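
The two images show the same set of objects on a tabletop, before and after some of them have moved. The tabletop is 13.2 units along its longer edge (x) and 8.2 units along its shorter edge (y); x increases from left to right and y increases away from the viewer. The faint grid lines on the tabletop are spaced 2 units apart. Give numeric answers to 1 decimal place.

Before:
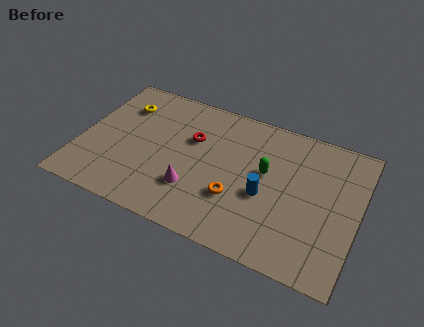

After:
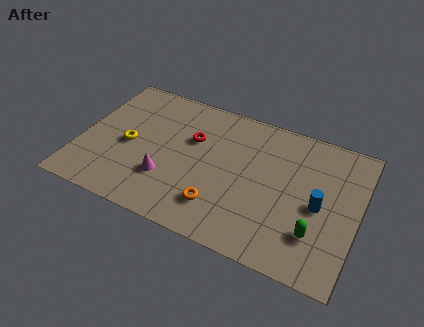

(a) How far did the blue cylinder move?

2.5

From (8.9, 3.4) to (11.4, 3.8), the blue cylinder covered √(2.5² + 0.4²) ≈ 2.5 units.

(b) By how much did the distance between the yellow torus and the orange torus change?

-1.8

Before: roughly 6.8 units apart; after: 5.0. That's 1.8 units closer together.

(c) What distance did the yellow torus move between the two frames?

2.4

The yellow torus was near (1.7, 6.1) before and (2.3, 3.8) after, so it travelled √(0.6² + 2.3²) ≈ 2.4 units.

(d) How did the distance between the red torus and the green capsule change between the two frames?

+3.3

The distance was about 3.6 in the first image and 6.9 in the second, so they moved 3.3 units further apart.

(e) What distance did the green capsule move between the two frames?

3.6

From (8.8, 4.7) to (11.4, 2.2), the green capsule covered √(2.6² + 2.5²) ≈ 3.6 units.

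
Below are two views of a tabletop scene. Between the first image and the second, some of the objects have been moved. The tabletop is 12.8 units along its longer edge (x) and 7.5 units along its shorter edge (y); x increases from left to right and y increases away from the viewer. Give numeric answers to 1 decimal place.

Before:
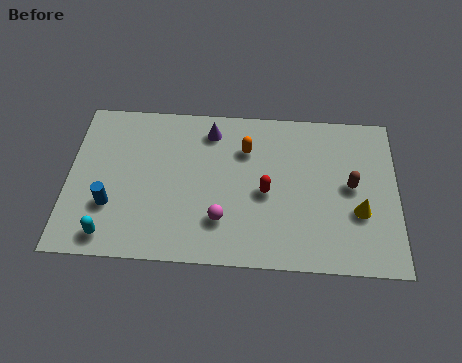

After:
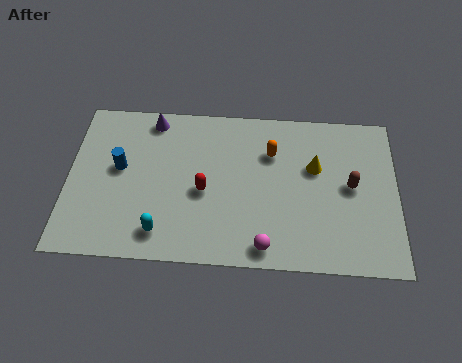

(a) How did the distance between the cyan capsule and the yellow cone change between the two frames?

-2.9

Before: roughly 9.7 units apart; after: 6.8. That's 2.9 units closer together.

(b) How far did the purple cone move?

2.3

The purple cone was near (5.5, 6.2) before and (3.2, 6.6) after, so it travelled √(2.3² + 0.4²) ≈ 2.3 units.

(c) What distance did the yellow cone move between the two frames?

2.6

The yellow cone moved from about (11.3, 2.7) to (9.6, 4.7), a distance of √(1.7² + 2.0²) ≈ 2.6.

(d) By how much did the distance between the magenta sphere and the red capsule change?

+1.2

Before: roughly 2.2 units apart; after: 3.4. That's 1.2 units further apart.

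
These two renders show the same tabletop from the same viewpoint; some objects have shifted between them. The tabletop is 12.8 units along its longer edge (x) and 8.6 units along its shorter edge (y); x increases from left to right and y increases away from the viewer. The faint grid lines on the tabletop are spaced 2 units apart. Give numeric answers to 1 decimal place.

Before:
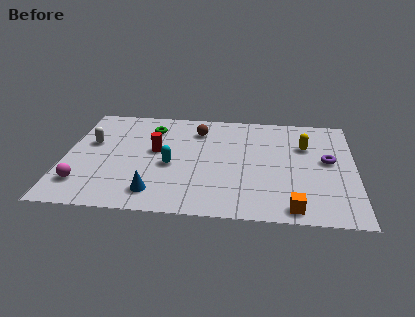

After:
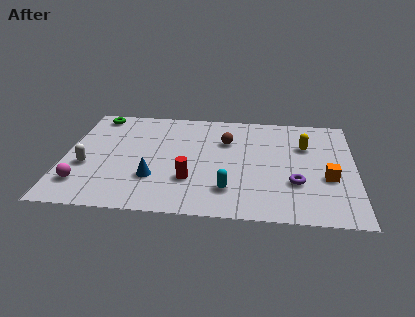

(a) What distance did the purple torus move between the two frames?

2.4

From (11.6, 4.7) to (10.2, 2.8), the purple torus covered √(1.4² + 1.9²) ≈ 2.4 units.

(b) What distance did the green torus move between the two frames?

2.7

The green torus was near (3.7, 6.7) before and (1.2, 7.6) after, so it travelled √(2.5² + 0.9²) ≈ 2.7 units.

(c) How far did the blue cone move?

1.1

The blue cone was near (4.1, 1.5) before and (4.0, 2.6) after, so it travelled √(0.1² + 1.1²) ≈ 1.1 units.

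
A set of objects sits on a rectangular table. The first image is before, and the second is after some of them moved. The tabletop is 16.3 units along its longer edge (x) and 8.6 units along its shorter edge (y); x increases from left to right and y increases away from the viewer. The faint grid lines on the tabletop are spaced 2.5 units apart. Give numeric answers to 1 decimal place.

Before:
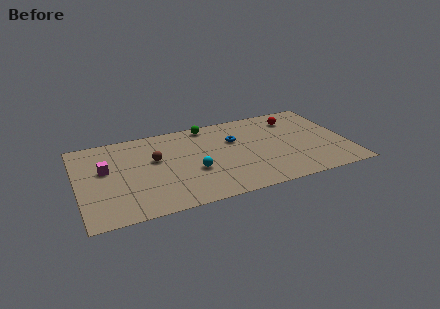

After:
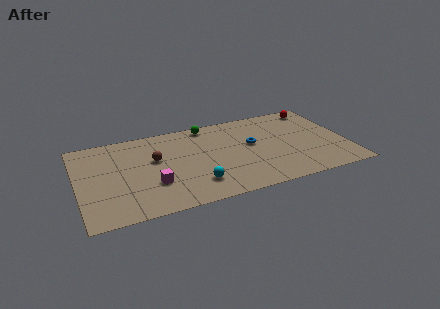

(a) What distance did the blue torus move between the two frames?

1.3

The blue torus was near (9.6, 5.7) before and (10.6, 4.9) after, so it travelled √(1.0² + 0.8²) ≈ 1.3 units.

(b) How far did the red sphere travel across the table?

1.7

The red sphere moved from about (13.4, 6.8) to (14.9, 7.5), a distance of √(1.5² + 0.7²) ≈ 1.7.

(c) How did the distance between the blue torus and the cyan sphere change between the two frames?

+1.1

Before: roughly 3.6 units apart; after: 4.7. That's 1.1 units further apart.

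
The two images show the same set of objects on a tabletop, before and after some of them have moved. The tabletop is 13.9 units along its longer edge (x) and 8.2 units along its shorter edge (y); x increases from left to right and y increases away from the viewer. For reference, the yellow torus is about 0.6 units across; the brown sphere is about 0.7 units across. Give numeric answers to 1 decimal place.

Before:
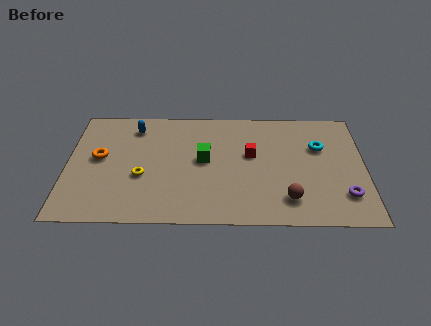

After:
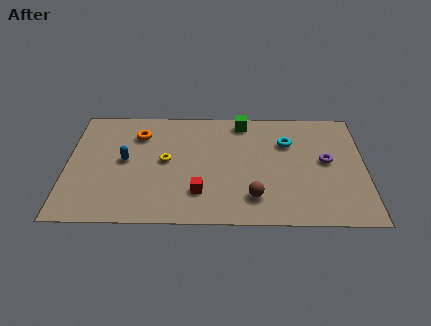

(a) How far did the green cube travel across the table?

3.3

From (6.4, 4.4) to (8.2, 7.2), the green cube covered √(1.8² + 2.8²) ≈ 3.3 units.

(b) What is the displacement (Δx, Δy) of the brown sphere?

(-1.6, 0.1)

From the two frames, the brown sphere sits at roughly (10.3, 1.7) before and (8.7, 1.8) after.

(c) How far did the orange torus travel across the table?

2.5

The orange torus was near (1.5, 4.5) before and (3.3, 6.2) after, so it travelled √(1.8² + 1.7²) ≈ 2.5 units.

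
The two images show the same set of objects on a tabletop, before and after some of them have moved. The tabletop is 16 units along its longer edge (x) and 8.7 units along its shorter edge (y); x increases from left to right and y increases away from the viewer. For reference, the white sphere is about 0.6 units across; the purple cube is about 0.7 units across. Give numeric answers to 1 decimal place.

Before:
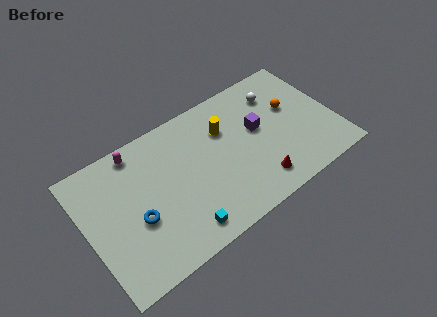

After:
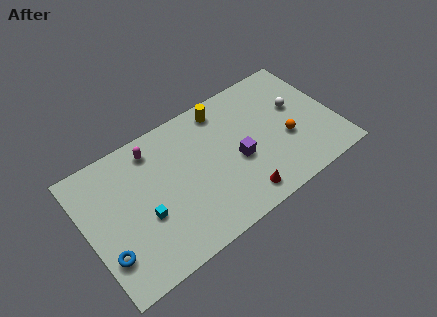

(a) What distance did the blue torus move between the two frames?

2.4

From (3.0, 3.5) to (0.9, 2.4), the blue torus covered √(2.1² + 1.1²) ≈ 2.4 units.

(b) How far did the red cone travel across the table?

1.2

The red cone moved from about (10.5, 1.6) to (9.3, 1.3), a distance of √(1.2² + 0.3²) ≈ 1.2.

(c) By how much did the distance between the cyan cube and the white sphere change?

+1.4

They were about 9.1 units apart before and 10.5 after — 1.4 units further apart.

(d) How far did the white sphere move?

1.8

The white sphere was near (12.8, 6.7) before and (13.8, 5.2) after, so it travelled √(1.0² + 1.5²) ≈ 1.8 units.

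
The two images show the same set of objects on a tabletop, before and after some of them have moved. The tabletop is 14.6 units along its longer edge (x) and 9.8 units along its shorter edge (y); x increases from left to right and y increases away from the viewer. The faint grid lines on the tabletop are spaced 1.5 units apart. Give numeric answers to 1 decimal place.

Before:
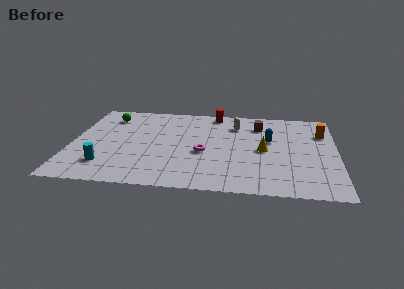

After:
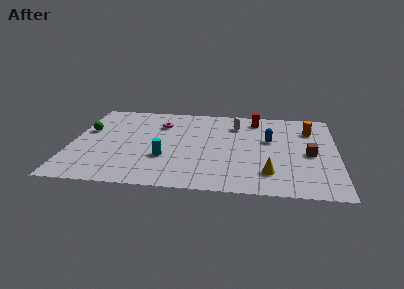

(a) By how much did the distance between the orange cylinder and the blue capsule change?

-0.5

Before: roughly 3.1 units apart; after: 2.6. That's 0.5 units closer together.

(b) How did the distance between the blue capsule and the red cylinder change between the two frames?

-1.7

They were about 4.2 units apart before and 2.5 after — 1.7 units closer together.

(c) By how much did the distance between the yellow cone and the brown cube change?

+0.3

The distance was about 2.9 in the first image and 3.2 in the second, so they moved 0.3 units further apart.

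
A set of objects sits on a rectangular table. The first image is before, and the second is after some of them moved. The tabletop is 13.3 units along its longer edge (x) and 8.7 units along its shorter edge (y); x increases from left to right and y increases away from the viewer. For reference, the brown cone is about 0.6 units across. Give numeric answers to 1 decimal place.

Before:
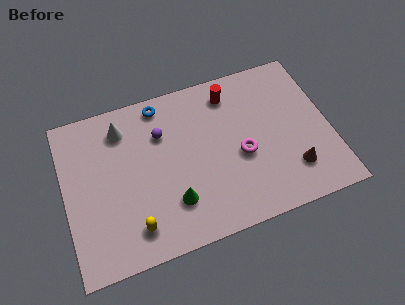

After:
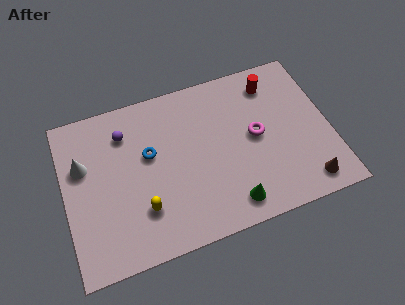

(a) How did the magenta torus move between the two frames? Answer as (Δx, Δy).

(0.8, 0.8)

From the two frames, the magenta torus sits at roughly (8.8, 3.7) before and (9.6, 4.5) after.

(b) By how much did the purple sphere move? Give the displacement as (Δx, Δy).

(-1.8, 0.6)

From the two frames, the purple sphere sits at roughly (5.0, 6.1) before and (3.2, 6.7) after.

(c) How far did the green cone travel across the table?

3.0

From (5.2, 2.3) to (8.0, 1.3), the green cone covered √(2.8² + 1.0²) ≈ 3.0 units.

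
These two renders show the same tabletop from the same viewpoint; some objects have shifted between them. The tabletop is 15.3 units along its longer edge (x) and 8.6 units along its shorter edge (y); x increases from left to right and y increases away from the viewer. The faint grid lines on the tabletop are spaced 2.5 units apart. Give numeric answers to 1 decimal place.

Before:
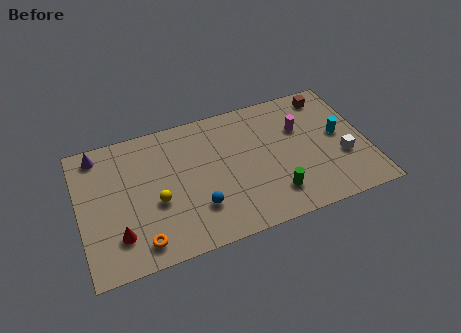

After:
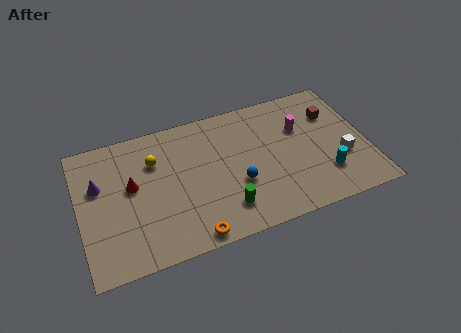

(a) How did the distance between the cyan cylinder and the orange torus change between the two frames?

-3.9

The distance was about 11.4 in the first image and 7.5 in the second, so they moved 3.9 units closer together.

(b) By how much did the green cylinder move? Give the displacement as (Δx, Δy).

(-2.6, 0.0)

The green cylinder was at about (10.1, 1.9) and moved to about (7.5, 1.9).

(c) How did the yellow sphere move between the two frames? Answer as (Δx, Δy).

(0.1, 2.6)

The yellow sphere was at about (4.0, 3.5) and moved to about (4.1, 6.1).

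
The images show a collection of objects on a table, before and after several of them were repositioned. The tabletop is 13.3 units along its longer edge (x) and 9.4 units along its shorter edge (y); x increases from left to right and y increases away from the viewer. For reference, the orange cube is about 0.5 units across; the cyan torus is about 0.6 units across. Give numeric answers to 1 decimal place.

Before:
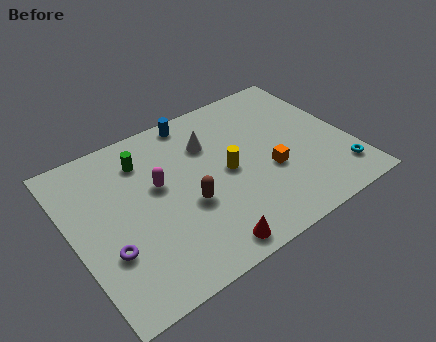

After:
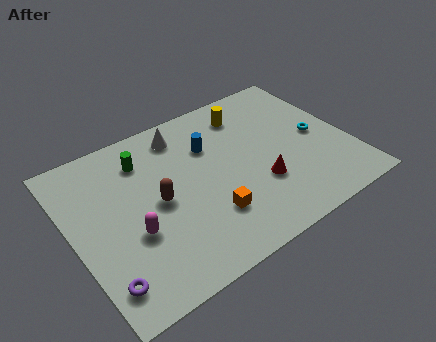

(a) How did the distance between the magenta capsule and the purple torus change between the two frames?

-1.2

The distance was about 3.7 in the first image and 2.5 in the second, so they moved 1.2 units closer together.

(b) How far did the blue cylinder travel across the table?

2.0

From (6.5, 8.5) to (6.9, 6.5), the blue cylinder covered √(0.4² + 2.0²) ≈ 2.0 units.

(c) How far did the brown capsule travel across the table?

1.6

The brown capsule was near (5.3, 3.7) before and (4.0, 4.6) after, so it travelled √(1.3² + 0.9²) ≈ 1.6 units.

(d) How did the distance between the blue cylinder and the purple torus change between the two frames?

+0.3

They were about 7.4 units apart before and 7.7 after — 0.3 units further apart.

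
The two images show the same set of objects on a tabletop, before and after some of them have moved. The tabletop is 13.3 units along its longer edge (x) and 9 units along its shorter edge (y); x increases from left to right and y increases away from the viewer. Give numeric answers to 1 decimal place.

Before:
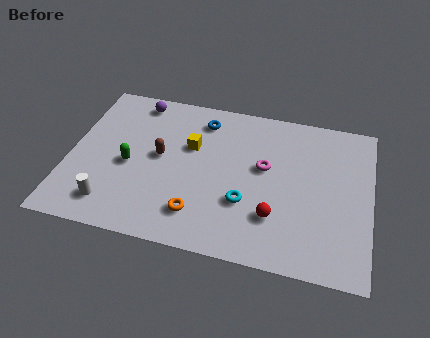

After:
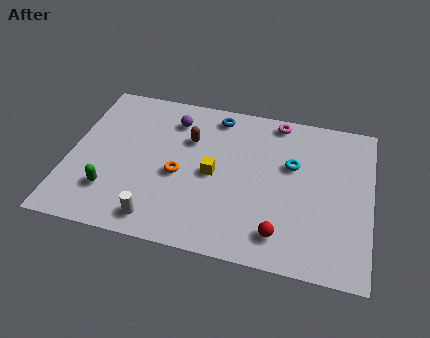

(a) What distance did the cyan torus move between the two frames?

3.2

From (7.9, 3.0) to (9.8, 5.6), the cyan torus covered √(1.9² + 2.6²) ≈ 3.2 units.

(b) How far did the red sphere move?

0.9

The red sphere moved from about (9.2, 2.5) to (9.5, 1.6), a distance of √(0.3² + 0.9²) ≈ 0.9.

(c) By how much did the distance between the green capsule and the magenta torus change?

+3.1

The distance was about 6.0 in the first image and 9.1 in the second, so they moved 3.1 units further apart.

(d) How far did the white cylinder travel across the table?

2.1

From (2.1, 1.6) to (4.2, 1.2), the white cylinder covered √(2.1² + 0.4²) ≈ 2.1 units.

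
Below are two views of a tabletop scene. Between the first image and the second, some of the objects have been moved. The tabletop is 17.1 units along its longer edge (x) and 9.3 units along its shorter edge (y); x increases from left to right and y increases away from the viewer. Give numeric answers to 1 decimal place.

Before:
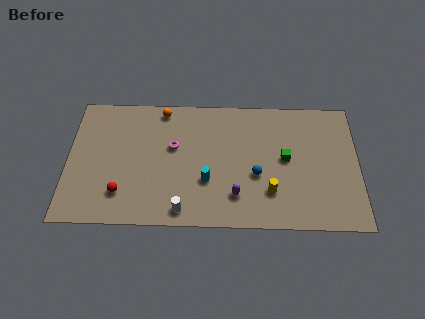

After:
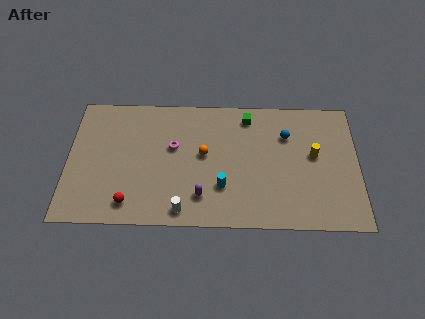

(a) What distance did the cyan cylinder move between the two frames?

1.0

From (8.2, 3.2) to (9.1, 2.8), the cyan cylinder covered √(0.9² + 0.4²) ≈ 1.0 units.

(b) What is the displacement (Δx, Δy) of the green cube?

(-2.2, 3.0)

The green cube was at about (12.8, 4.9) and moved to about (10.6, 7.9).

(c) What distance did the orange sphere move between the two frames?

4.1

From (5.5, 8.3) to (8.0, 5.1), the orange sphere covered √(2.5² + 3.2²) ≈ 4.1 units.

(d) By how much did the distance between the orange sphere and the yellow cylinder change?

-2.1

Before: roughly 8.6 units apart; after: 6.5. That's 2.1 units closer together.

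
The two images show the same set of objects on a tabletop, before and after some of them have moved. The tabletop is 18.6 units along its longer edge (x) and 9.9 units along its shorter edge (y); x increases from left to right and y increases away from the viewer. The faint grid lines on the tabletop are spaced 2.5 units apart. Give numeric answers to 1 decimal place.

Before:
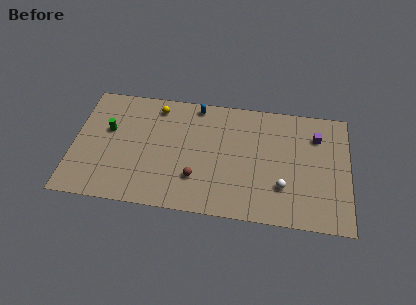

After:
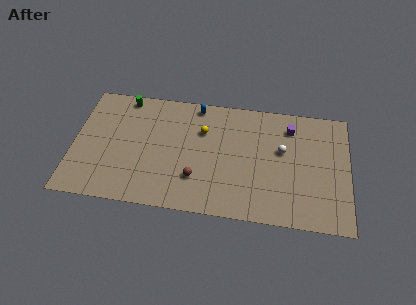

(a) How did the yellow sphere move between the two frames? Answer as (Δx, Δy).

(3.2, -1.6)

The yellow sphere started near (5.5, 8.4) and ended near (8.7, 6.8).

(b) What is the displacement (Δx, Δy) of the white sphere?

(-0.1, 3.0)

The white sphere started near (14.2, 2.9) and ended near (14.1, 5.9).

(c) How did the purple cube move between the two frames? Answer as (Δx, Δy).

(-1.8, 0.5)

From the two frames, the purple cube sits at roughly (16.4, 7.4) before and (14.6, 7.9) after.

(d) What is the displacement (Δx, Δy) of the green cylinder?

(1.0, 2.9)

The green cylinder started near (2.3, 6.0) and ended near (3.3, 8.9).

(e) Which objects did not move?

the brown sphere and the blue capsule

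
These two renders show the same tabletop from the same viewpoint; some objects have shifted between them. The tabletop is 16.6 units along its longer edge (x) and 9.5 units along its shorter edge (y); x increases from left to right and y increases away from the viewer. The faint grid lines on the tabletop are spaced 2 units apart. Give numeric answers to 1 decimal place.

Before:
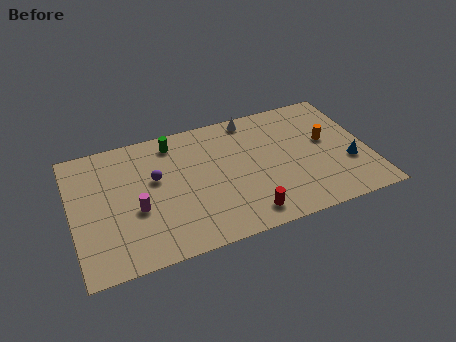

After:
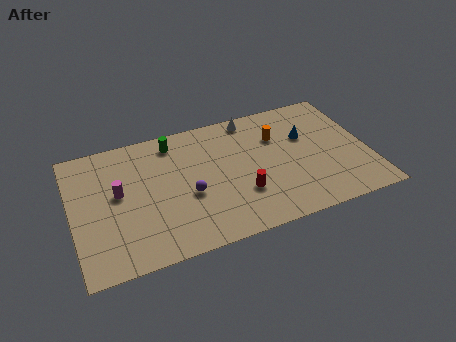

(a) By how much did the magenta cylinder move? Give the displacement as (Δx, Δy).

(-0.9, 1.5)

From the two frames, the magenta cylinder sits at roughly (3.5, 3.8) before and (2.6, 5.3) after.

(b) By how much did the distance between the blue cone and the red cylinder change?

-1.2

They were about 6.3 units apart before and 5.1 after — 1.2 units closer together.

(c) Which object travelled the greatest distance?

the blue cone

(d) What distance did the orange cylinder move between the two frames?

3.0

The orange cylinder moved from about (14.4, 5.4) to (11.7, 6.6), a distance of √(2.7² + 1.2²) ≈ 3.0.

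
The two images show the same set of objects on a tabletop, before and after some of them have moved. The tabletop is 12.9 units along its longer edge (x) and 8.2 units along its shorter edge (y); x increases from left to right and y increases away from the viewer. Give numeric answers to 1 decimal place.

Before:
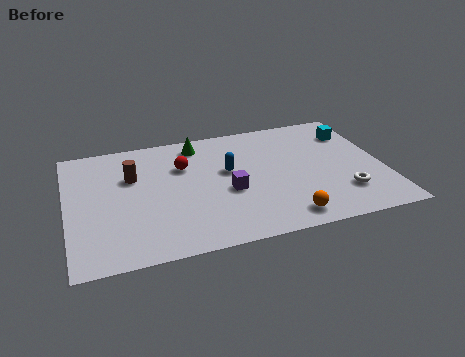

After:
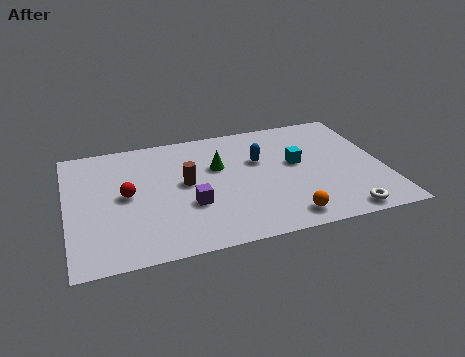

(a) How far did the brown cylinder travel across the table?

2.3

The brown cylinder moved from about (2.7, 5.4) to (4.8, 4.4), a distance of √(2.1² + 1.0²) ≈ 2.3.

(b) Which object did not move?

the orange sphere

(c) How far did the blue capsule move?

1.4

The blue capsule moved from about (6.6, 4.8) to (7.9, 5.2), a distance of √(1.3² + 0.4²) ≈ 1.4.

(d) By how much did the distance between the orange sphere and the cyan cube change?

-2.5

They were about 6.1 units apart before and 3.6 after — 2.5 units closer together.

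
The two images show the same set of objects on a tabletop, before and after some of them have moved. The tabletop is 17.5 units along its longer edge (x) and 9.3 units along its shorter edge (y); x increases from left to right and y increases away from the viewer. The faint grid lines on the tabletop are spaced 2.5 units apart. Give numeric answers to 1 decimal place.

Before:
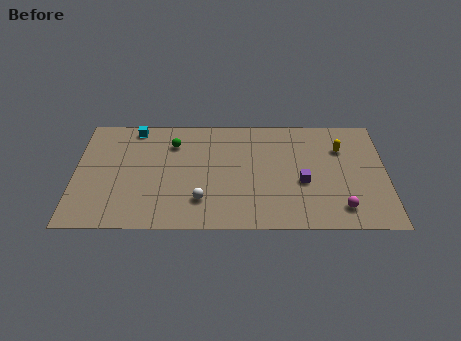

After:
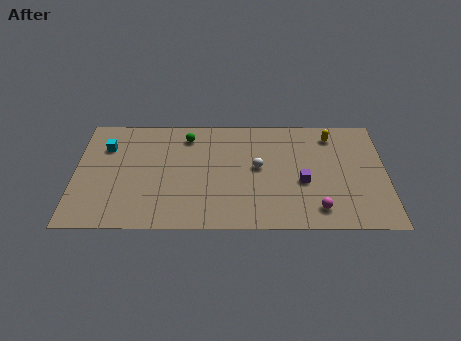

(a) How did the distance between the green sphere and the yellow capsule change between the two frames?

-1.3

They were about 9.5 units apart before and 8.2 after — 1.3 units closer together.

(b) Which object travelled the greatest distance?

the white sphere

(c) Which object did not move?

the purple cube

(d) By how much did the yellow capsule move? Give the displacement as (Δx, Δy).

(-0.5, 1.1)

The yellow capsule started near (15.0, 6.6) and ended near (14.5, 7.7).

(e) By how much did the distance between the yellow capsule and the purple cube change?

+0.7

The distance was about 3.6 in the first image and 4.3 in the second, so they moved 0.7 units further apart.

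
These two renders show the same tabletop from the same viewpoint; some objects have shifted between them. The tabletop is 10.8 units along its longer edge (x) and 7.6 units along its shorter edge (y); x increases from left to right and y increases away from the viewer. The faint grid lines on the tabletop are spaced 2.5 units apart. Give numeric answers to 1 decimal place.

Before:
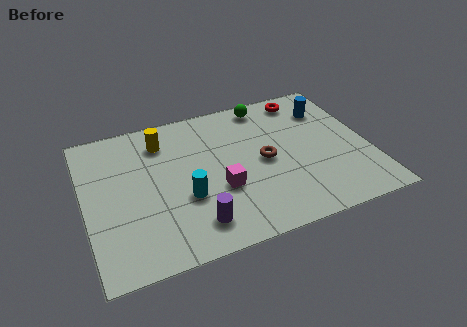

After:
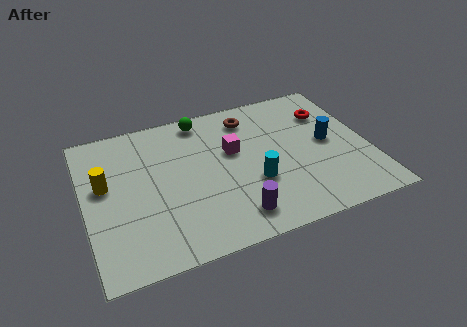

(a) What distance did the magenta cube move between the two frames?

1.9

The magenta cube moved from about (5.0, 2.8) to (5.7, 4.6), a distance of √(0.7² + 1.8²) ≈ 1.9.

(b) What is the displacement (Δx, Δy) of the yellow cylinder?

(-2.3, -1.6)

The yellow cylinder was at about (3.1, 6.0) and moved to about (0.8, 4.4).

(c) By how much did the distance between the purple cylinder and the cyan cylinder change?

+0.3

The distance was about 1.4 in the first image and 1.7 in the second, so they moved 0.3 units further apart.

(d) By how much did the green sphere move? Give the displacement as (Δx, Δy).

(-2.5, 0.0)

The green sphere started near (7.2, 6.7) and ended near (4.7, 6.7).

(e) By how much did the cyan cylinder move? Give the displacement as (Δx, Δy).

(2.6, -0.1)

The cyan cylinder started near (3.7, 2.8) and ended near (6.3, 2.7).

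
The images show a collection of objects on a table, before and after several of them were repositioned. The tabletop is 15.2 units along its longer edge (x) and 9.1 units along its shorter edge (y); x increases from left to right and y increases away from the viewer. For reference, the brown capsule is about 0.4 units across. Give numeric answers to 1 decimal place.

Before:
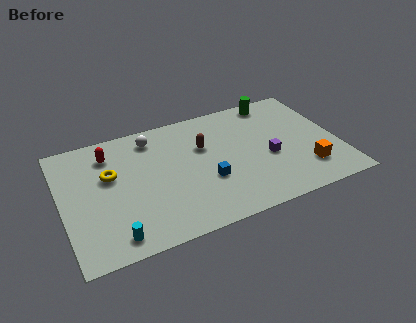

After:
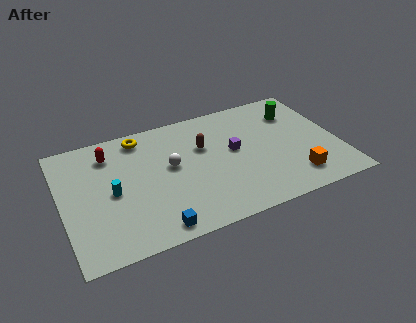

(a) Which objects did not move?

the red capsule and the brown capsule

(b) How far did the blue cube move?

3.9

From (7.8, 3.3) to (4.7, 1.0), the blue cube covered √(3.1² + 2.3²) ≈ 3.9 units.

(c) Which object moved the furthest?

the blue cube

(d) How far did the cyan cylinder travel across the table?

3.1

The cyan cylinder was near (2.5, 1.2) before and (2.7, 4.3) after, so it travelled √(0.2² + 3.1²) ≈ 3.1 units.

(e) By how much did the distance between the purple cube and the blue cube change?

+2.7

The distance was about 3.5 in the first image and 6.2 in the second, so they moved 2.7 units further apart.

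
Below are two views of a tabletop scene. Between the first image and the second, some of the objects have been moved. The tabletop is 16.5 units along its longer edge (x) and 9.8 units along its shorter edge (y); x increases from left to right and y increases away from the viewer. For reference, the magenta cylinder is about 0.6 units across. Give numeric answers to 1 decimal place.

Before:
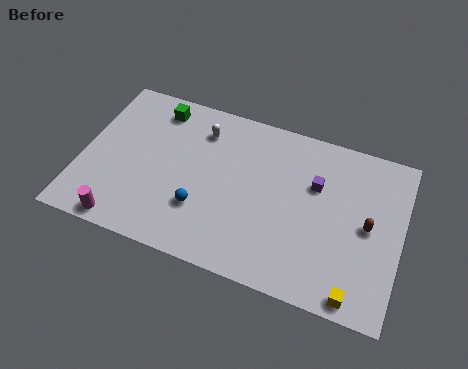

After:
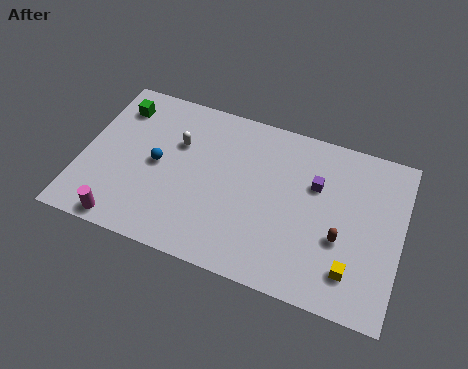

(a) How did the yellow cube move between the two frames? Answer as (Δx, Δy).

(-0.3, 1.2)

The yellow cube started near (14.5, 0.9) and ended near (14.2, 2.1).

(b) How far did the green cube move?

2.1

The green cube was near (3.5, 8.3) before and (1.5, 7.8) after, so it travelled √(2.0² + 0.5²) ≈ 2.1 units.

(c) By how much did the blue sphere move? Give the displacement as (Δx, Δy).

(-2.5, 1.9)

From the two frames, the blue sphere sits at roughly (6.4, 3.0) before and (3.9, 4.9) after.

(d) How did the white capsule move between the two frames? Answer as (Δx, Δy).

(-1.1, -1.2)

The white capsule started near (5.9, 7.7) and ended near (4.8, 6.5).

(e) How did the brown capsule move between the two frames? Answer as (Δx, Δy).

(-1.3, -1.2)

The brown capsule was at about (14.8, 4.9) and moved to about (13.5, 3.7).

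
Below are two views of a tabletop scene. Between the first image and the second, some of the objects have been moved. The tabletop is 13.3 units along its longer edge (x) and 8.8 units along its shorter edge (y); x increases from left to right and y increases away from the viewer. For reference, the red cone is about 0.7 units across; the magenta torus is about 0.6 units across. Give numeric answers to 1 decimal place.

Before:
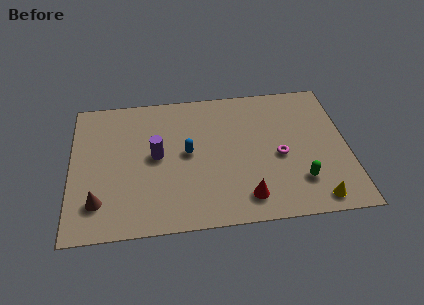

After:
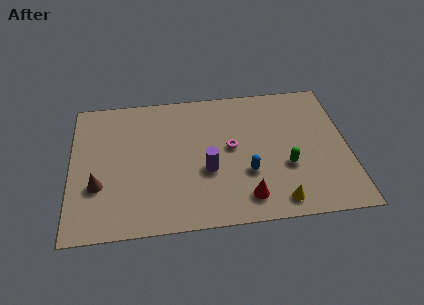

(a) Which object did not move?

the red cone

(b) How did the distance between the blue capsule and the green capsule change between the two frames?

-3.9

They were about 5.8 units apart before and 1.9 after — 3.9 units closer together.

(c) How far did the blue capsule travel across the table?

3.2

From (5.6, 4.6) to (8.4, 3.0), the blue capsule covered √(2.8² + 1.6²) ≈ 3.2 units.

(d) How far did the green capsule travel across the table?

1.2

The green capsule moved from about (10.9, 2.2) to (10.3, 3.2), a distance of √(0.6² + 1.0²) ≈ 1.2.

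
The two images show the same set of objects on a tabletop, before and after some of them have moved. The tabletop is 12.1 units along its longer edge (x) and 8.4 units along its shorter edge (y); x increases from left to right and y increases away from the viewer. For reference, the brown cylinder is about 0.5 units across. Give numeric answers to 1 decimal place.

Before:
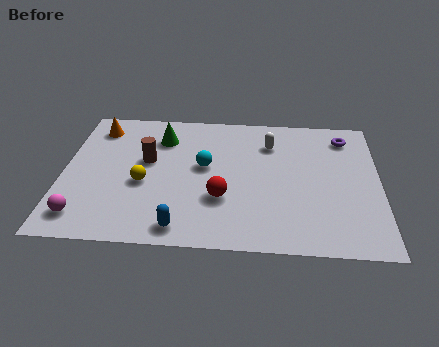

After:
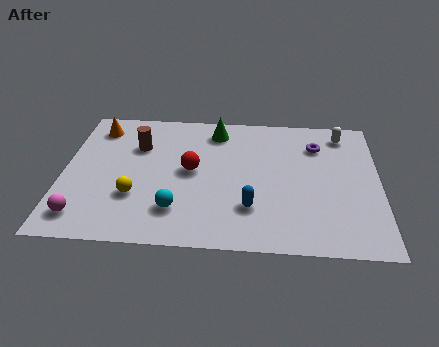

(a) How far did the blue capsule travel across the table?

2.9

The blue capsule was near (4.6, 1.0) before and (7.2, 2.3) after, so it travelled √(2.6² + 1.3²) ≈ 2.9 units.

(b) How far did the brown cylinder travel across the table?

1.0

From (3.2, 4.9) to (2.8, 5.8), the brown cylinder covered √(0.4² + 0.9²) ≈ 1.0 units.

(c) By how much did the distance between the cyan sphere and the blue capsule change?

-1.0

Before: roughly 3.8 units apart; after: 2.8. That's 1.0 units closer together.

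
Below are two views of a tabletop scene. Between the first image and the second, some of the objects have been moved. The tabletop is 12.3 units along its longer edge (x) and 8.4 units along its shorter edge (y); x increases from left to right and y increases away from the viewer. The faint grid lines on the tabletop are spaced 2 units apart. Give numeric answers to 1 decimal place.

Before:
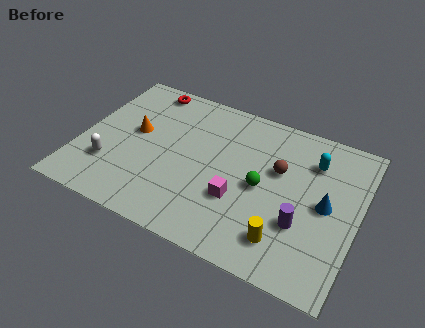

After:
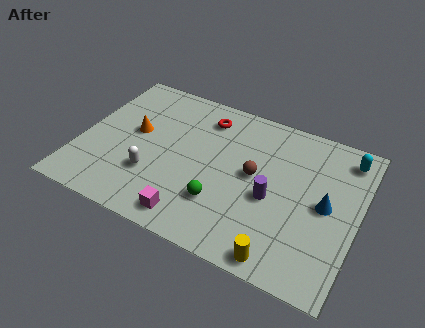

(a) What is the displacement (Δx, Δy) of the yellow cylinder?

(0.0, -0.9)

The yellow cylinder started near (9.4, 1.7) and ended near (9.4, 0.8).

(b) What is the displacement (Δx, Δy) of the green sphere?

(-1.6, -1.6)

From the two frames, the green sphere sits at roughly (8.1, 4.0) before and (6.5, 2.4) after.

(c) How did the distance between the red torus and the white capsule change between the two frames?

-0.6

Before: roughly 5.2 units apart; after: 4.6. That's 0.6 units closer together.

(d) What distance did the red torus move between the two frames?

2.9

The red torus was near (2.4, 7.5) before and (5.2, 6.8) after, so it travelled √(2.8² + 0.7²) ≈ 2.9 units.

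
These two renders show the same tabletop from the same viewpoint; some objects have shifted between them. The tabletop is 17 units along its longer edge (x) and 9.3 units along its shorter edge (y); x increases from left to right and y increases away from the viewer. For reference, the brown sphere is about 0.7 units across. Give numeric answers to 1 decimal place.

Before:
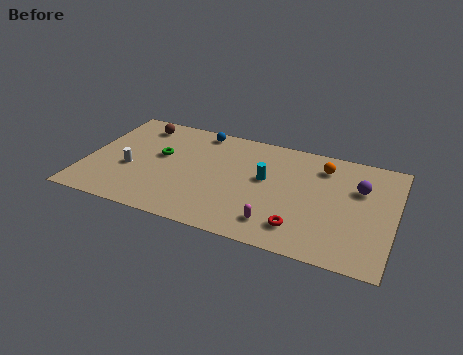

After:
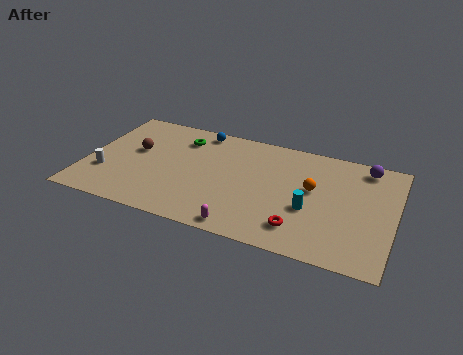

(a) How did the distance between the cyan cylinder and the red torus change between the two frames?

-2.3

They were about 4.0 units apart before and 1.7 after — 2.3 units closer together.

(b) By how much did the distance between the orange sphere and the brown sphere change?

-0.5

They were about 10.4 units apart before and 9.9 after — 0.5 units closer together.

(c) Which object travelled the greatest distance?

the cyan cylinder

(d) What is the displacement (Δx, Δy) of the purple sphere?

(0.2, 1.9)

The purple sphere started near (15.0, 6.2) and ended near (15.2, 8.1).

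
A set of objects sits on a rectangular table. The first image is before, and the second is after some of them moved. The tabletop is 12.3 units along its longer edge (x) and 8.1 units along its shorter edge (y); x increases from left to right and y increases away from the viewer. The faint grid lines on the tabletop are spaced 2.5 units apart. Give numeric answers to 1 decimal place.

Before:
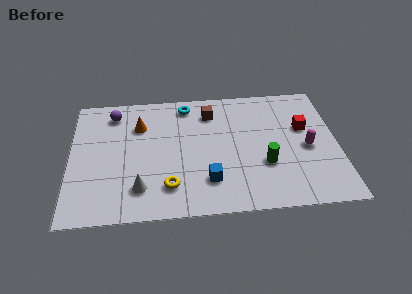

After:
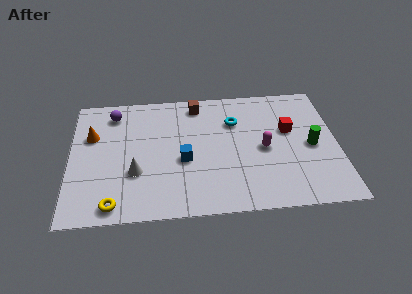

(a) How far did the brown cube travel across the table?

0.8

The brown cube moved from about (6.5, 6.4) to (5.9, 7.0), a distance of √(0.6² + 0.6²) ≈ 0.8.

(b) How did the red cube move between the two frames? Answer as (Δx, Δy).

(-0.7, -0.1)

The red cube was at about (10.8, 5.0) and moved to about (10.1, 4.9).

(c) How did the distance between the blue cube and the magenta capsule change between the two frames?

-1.2

They were about 4.9 units apart before and 3.7 after — 1.2 units closer together.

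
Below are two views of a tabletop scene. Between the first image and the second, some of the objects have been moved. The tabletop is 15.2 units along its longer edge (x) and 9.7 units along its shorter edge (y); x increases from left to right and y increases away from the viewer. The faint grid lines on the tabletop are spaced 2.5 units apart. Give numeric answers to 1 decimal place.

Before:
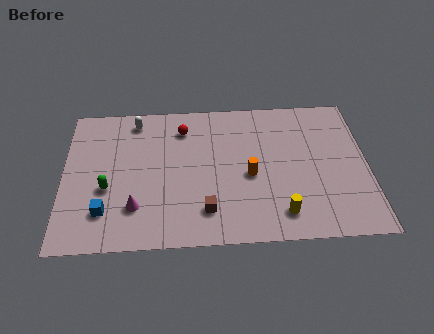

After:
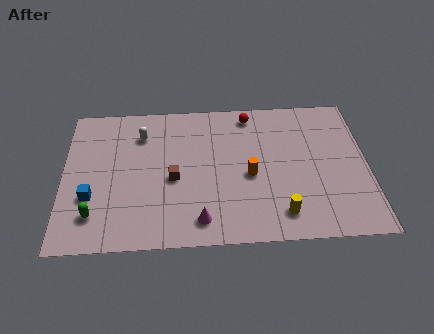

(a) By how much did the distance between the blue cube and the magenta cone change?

+4.2

Before: roughly 1.5 units apart; after: 5.7. That's 4.2 units further apart.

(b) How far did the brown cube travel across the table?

2.7

The brown cube moved from about (7.1, 2.1) to (5.5, 4.3), a distance of √(1.6² + 2.2²) ≈ 2.7.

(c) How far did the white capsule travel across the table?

1.0

From (3.6, 8.4) to (3.9, 7.4), the white capsule covered √(0.3² + 1.0²) ≈ 1.0 units.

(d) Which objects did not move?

the yellow cylinder and the orange cylinder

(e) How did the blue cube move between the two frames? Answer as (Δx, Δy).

(-0.7, 1.0)

The blue cube started near (2.1, 2.3) and ended near (1.4, 3.3).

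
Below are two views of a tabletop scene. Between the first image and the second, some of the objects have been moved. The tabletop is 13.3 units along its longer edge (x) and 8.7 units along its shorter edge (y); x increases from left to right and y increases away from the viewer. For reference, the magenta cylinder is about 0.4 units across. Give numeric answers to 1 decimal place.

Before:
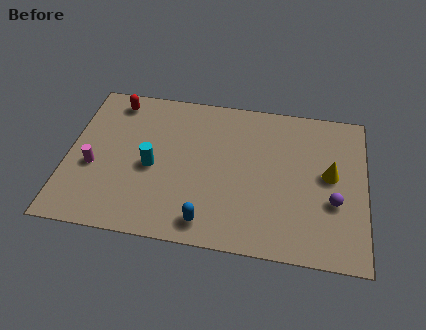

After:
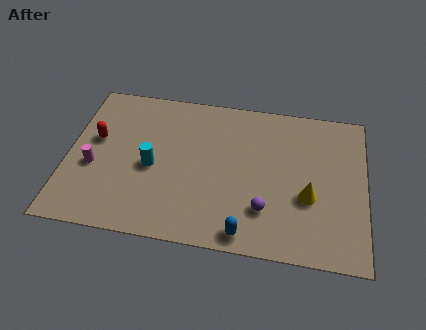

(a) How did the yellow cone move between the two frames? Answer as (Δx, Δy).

(-0.9, -1.4)

The yellow cone was at about (11.7, 4.7) and moved to about (10.8, 3.3).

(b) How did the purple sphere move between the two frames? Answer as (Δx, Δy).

(-3.0, -0.9)

The purple sphere started near (11.9, 3.2) and ended near (8.9, 2.3).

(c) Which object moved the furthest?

the purple sphere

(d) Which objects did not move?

the magenta cylinder and the cyan cylinder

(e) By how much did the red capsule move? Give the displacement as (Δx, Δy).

(-0.7, -2.4)

The red capsule was at about (1.9, 7.5) and moved to about (1.2, 5.1).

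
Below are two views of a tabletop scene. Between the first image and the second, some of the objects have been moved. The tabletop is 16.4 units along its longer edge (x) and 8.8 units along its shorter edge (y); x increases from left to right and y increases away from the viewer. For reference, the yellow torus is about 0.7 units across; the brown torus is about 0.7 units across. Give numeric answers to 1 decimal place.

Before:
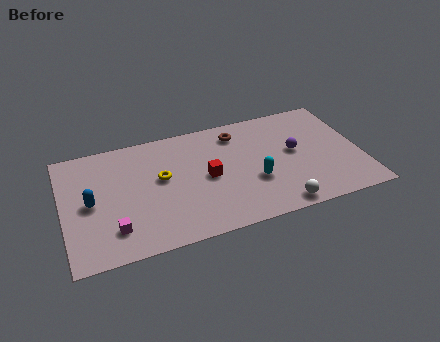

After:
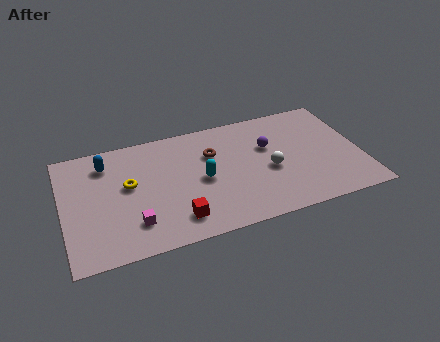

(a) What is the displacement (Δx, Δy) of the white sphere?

(-0.2, 2.9)

The white sphere started near (11.5, 0.9) and ended near (11.3, 3.8).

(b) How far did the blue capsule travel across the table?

2.9

The blue capsule was near (1.5, 4.3) before and (2.5, 7.0) after, so it travelled √(1.0² + 2.7²) ≈ 2.9 units.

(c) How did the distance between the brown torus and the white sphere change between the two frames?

-2.8

Before: roughly 6.5 units apart; after: 3.7. That's 2.8 units closer together.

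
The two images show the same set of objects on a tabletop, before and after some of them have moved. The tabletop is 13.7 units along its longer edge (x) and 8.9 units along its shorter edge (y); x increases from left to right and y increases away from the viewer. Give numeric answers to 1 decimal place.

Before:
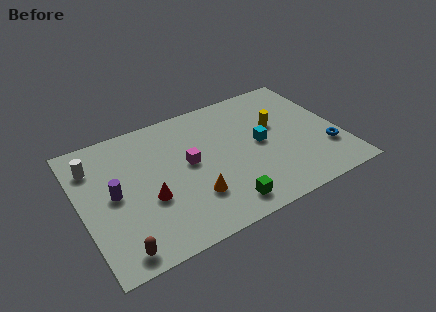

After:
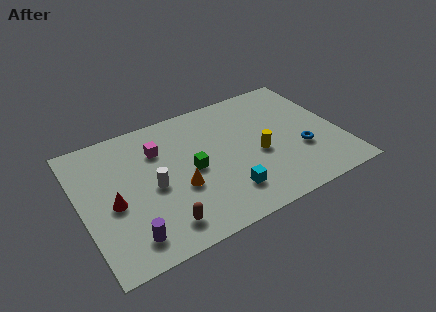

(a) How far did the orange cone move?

1.1

From (5.6, 2.5) to (5.0, 3.4), the orange cone covered √(0.6² + 0.9²) ≈ 1.1 units.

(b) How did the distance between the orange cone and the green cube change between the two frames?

-0.6

Before: roughly 1.8 units apart; after: 1.2. That's 0.6 units closer together.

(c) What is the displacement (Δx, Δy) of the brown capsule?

(2.3, 0.5)

From the two frames, the brown capsule sits at roughly (1.5, 1.0) before and (3.8, 1.5) after.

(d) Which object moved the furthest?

the white cylinder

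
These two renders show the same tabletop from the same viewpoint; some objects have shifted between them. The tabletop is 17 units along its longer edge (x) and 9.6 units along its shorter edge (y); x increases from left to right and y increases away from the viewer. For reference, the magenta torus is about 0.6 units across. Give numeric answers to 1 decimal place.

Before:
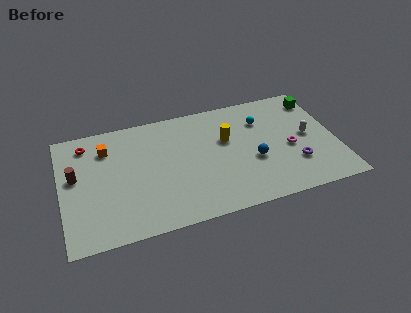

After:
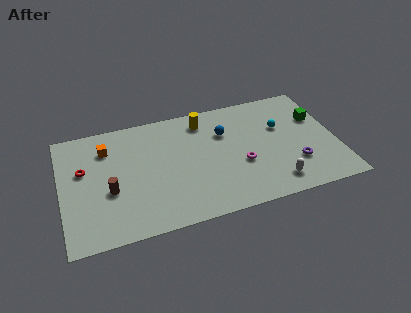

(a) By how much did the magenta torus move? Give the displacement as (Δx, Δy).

(-3.1, -0.5)

From the two frames, the magenta torus sits at roughly (14.1, 4.2) before and (11.0, 3.7) after.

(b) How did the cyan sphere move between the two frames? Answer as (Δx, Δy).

(1.1, -0.9)

From the two frames, the cyan sphere sits at roughly (12.6, 7.0) before and (13.7, 6.1) after.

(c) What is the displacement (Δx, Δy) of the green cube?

(-0.2, -1.6)

The green cube was at about (16.2, 7.9) and moved to about (16.0, 6.3).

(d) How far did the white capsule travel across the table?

4.1

From (15.3, 4.9) to (12.9, 1.6), the white capsule covered √(2.4² + 3.3²) ≈ 4.1 units.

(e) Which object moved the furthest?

the white capsule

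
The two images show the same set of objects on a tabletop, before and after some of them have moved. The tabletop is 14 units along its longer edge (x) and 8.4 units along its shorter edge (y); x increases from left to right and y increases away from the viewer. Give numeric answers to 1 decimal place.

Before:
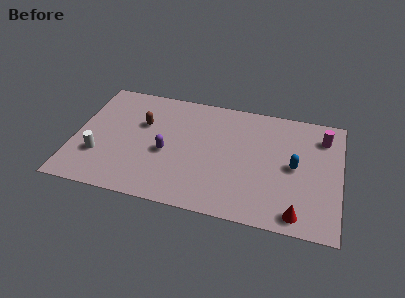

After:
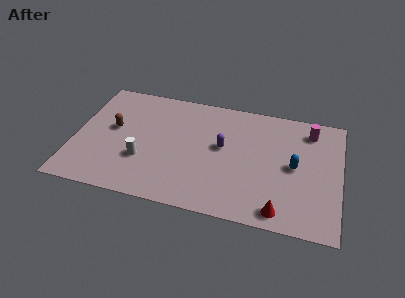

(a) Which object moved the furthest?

the purple capsule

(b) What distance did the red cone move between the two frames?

0.9

From (11.9, 1.0) to (11.0, 1.0), the red cone covered √(0.9² + 0.0²) ≈ 0.9 units.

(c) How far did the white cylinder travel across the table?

2.3

The white cylinder moved from about (1.4, 2.6) to (3.7, 2.8), a distance of √(2.3² + 0.2²) ≈ 2.3.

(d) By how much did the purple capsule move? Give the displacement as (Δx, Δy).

(2.9, 1.1)

The purple capsule was at about (4.9, 3.6) and moved to about (7.8, 4.7).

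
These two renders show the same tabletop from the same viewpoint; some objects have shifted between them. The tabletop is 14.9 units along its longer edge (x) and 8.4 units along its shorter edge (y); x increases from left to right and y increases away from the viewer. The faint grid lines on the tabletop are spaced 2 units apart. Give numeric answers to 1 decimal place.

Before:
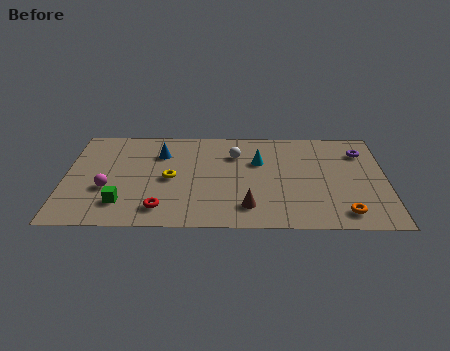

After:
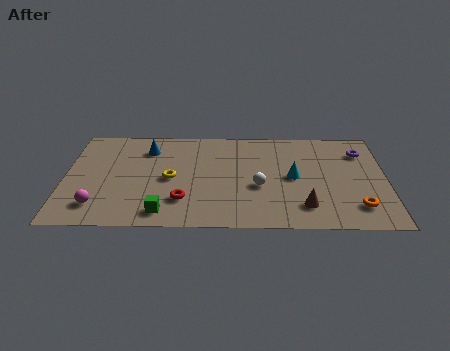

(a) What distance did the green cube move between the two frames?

2.0

The green cube was near (2.7, 1.9) before and (4.6, 1.2) after, so it travelled √(1.9² + 0.7²) ≈ 2.0 units.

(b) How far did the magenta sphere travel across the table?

1.5

The magenta sphere moved from about (2.0, 3.1) to (1.6, 1.7), a distance of √(0.4² + 1.4²) ≈ 1.5.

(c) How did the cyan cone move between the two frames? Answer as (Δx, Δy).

(1.6, -1.3)

The cyan cone was at about (9.0, 5.5) and moved to about (10.6, 4.2).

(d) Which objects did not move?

the yellow torus and the purple torus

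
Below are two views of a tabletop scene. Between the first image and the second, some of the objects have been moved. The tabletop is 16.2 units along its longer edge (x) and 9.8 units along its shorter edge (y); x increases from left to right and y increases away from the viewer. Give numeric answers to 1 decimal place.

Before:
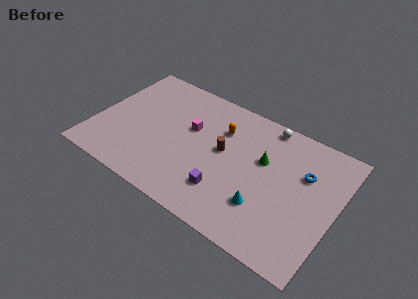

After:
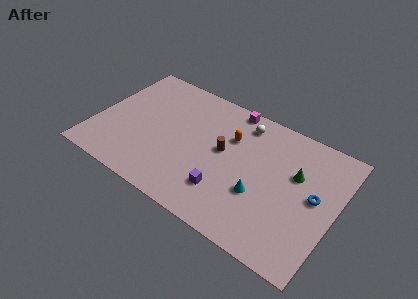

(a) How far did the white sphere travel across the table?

1.7

The white sphere moved from about (11.0, 8.9) to (9.5, 8.2), a distance of √(1.5² + 0.7²) ≈ 1.7.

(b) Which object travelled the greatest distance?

the magenta cube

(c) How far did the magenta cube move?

3.8

From (6.2, 6.0) to (8.5, 9.0), the magenta cube covered √(2.3² + 3.0²) ≈ 3.8 units.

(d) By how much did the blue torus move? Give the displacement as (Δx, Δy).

(0.9, -1.3)

The blue torus was at about (13.9, 6.5) and moved to about (14.8, 5.2).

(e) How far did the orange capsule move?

0.8

From (8.2, 7.0) to (8.9, 6.7), the orange capsule covered √(0.7² + 0.3²) ≈ 0.8 units.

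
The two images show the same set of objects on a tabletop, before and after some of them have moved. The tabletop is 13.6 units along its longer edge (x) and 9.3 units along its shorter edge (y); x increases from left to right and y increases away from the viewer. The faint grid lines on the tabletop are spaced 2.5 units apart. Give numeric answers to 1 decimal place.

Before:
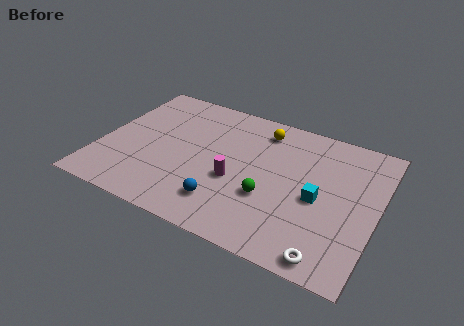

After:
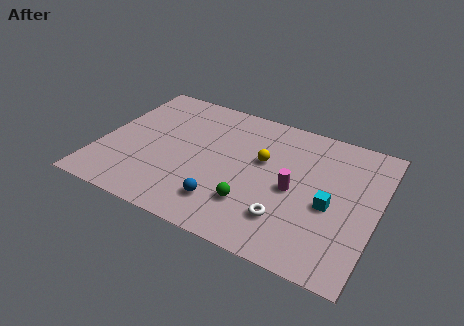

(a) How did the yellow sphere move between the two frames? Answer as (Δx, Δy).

(0.3, -2.1)

The yellow sphere was at about (7.6, 7.7) and moved to about (7.9, 5.6).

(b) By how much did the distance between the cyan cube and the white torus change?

-0.9

Before: roughly 3.4 units apart; after: 2.5. That's 0.9 units closer together.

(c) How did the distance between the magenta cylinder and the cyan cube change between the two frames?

-2.2

They were about 4.0 units apart before and 1.8 after — 2.2 units closer together.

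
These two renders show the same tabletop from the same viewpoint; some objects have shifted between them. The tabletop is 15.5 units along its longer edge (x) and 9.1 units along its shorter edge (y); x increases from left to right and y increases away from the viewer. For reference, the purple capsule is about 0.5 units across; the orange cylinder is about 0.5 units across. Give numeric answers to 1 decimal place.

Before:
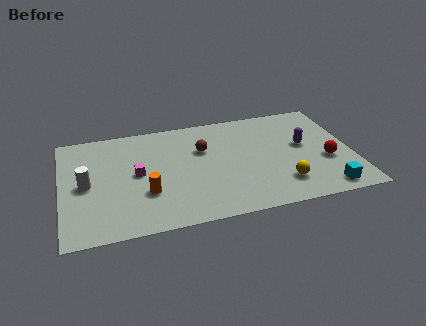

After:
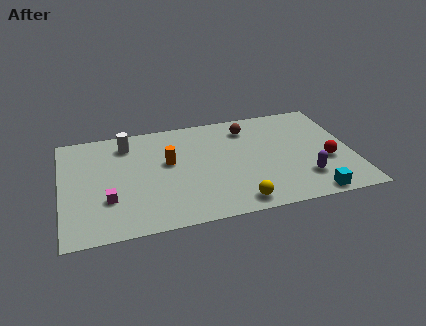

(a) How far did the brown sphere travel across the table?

2.8

The brown sphere was near (7.6, 6.0) before and (10.1, 7.3) after, so it travelled √(2.5² + 1.3²) ≈ 2.8 units.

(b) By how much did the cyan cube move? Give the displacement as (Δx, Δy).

(-0.8, -0.3)

The cyan cube was at about (13.8, 1.1) and moved to about (13.0, 0.8).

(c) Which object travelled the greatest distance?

the white cylinder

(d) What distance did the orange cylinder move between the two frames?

2.6

From (4.4, 3.0) to (5.7, 5.3), the orange cylinder covered √(1.3² + 2.3²) ≈ 2.6 units.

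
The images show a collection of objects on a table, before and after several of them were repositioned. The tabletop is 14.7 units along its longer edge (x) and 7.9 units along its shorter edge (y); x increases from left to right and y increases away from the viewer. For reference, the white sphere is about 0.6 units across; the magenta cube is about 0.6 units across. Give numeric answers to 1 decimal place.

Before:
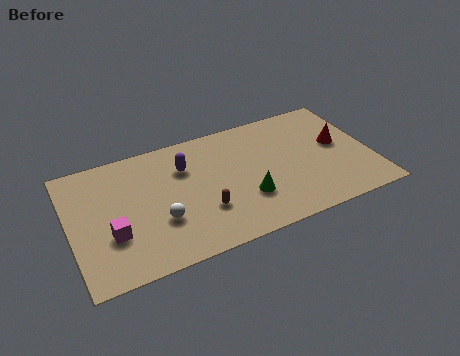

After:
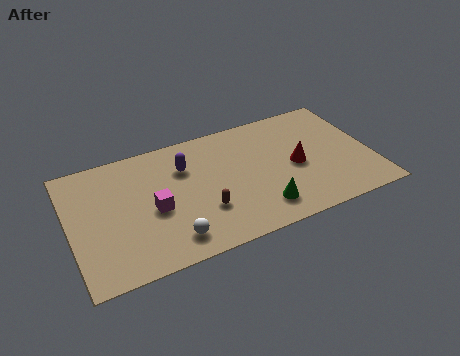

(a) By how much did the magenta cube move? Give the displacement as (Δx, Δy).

(2.1, 0.8)

The magenta cube started near (1.9, 2.7) and ended near (4.0, 3.5).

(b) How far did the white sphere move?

1.4

The white sphere was near (4.2, 2.7) before and (4.6, 1.4) after, so it travelled √(0.4² + 1.3²) ≈ 1.4 units.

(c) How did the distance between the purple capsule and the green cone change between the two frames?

+1.1

The distance was about 4.1 in the first image and 5.2 in the second, so they moved 1.1 units further apart.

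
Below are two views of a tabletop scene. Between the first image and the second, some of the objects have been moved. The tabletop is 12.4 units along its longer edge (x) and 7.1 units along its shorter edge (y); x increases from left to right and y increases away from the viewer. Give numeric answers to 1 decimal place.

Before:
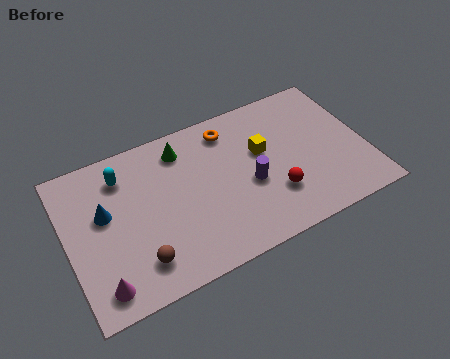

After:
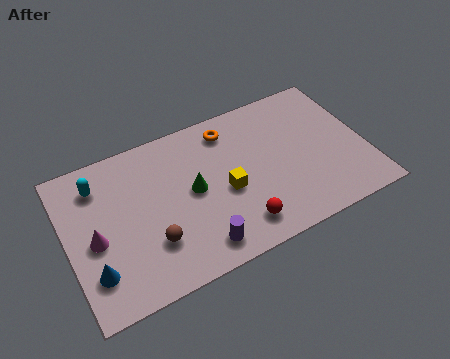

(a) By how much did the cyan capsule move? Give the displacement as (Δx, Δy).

(-1.0, 0.0)

The cyan capsule started near (2.5, 5.6) and ended near (1.5, 5.6).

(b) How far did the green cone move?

2.1

The green cone was near (5.0, 5.8) before and (5.2, 3.7) after, so it travelled √(0.2² + 2.1²) ≈ 2.1 units.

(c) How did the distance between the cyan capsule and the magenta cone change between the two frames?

-2.3

The distance was about 4.7 in the first image and 2.4 in the second, so they moved 2.3 units closer together.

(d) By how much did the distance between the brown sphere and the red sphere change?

-2.1

Before: roughly 5.7 units apart; after: 3.6. That's 2.1 units closer together.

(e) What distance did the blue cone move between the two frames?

2.5

The blue cone was near (1.6, 4.2) before and (0.9, 1.8) after, so it travelled √(0.7² + 2.4²) ≈ 2.5 units.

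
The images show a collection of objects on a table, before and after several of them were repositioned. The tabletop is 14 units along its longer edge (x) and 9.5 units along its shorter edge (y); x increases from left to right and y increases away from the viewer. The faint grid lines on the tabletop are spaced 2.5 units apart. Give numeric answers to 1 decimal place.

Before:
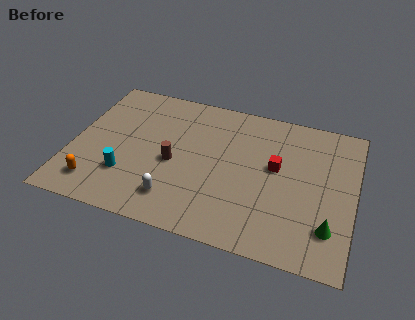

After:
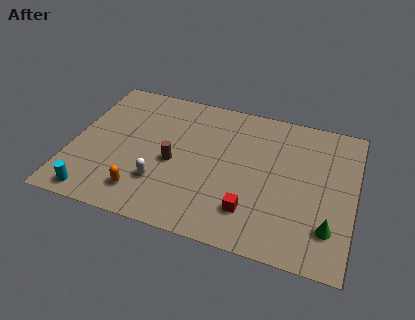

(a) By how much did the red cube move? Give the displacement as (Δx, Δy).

(-1.0, -3.2)

The red cube started near (10.1, 5.4) and ended near (9.1, 2.2).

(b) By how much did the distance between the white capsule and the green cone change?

+0.8

Before: roughly 7.5 units apart; after: 8.3. That's 0.8 units further apart.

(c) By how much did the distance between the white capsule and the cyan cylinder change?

+0.9

They were about 2.6 units apart before and 3.5 after — 0.9 units further apart.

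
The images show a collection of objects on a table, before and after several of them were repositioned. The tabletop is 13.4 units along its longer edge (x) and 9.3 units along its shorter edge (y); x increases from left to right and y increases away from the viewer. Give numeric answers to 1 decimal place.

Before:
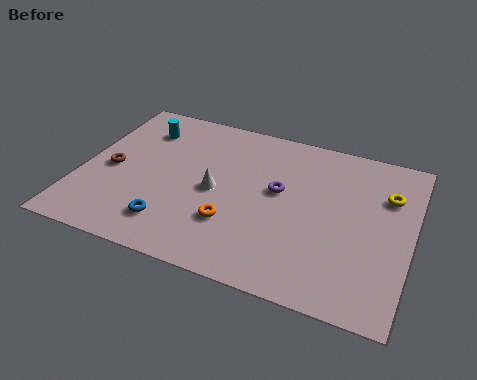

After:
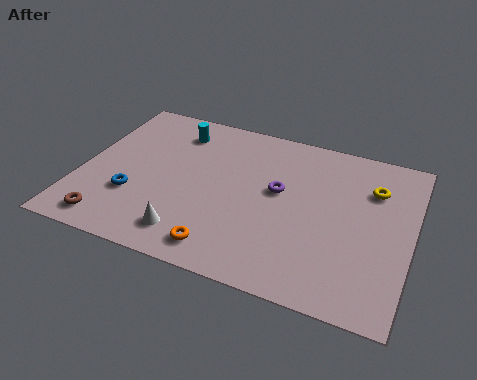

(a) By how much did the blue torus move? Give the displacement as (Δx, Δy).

(-1.7, 1.1)

The blue torus was at about (4.0, 1.9) and moved to about (2.3, 3.0).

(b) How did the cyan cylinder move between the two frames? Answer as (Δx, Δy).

(1.4, 0.3)

From the two frames, the cyan cylinder sits at roughly (2.1, 7.2) before and (3.5, 7.5) after.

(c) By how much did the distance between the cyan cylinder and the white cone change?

+1.6

The distance was about 4.4 in the first image and 6.0 in the second, so they moved 1.6 units further apart.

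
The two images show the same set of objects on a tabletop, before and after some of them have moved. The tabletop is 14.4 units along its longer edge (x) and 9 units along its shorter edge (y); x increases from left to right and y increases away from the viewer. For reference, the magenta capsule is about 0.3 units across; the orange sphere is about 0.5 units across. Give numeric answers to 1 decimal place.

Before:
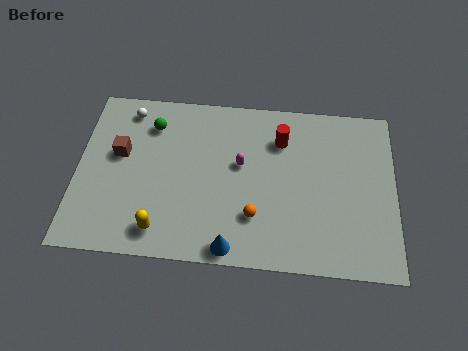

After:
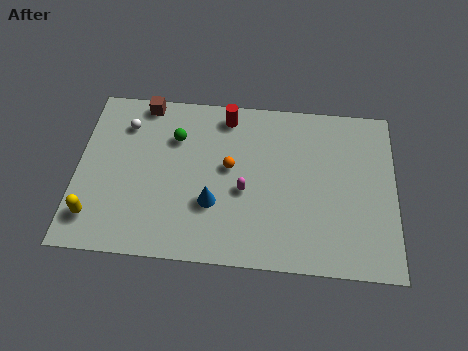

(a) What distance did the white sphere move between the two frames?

0.8

The white sphere moved from about (2.2, 7.7) to (2.1, 6.9), a distance of √(0.1² + 0.8²) ≈ 0.8.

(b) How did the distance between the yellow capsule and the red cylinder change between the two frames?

+0.8

They were about 7.5 units apart before and 8.3 after — 0.8 units further apart.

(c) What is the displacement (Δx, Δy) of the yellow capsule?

(-3.0, 0.4)

The yellow capsule started near (3.9, 1.4) and ended near (0.9, 1.8).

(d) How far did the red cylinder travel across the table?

2.7

From (9.2, 6.7) to (6.7, 7.8), the red cylinder covered √(2.5² + 1.1²) ≈ 2.7 units.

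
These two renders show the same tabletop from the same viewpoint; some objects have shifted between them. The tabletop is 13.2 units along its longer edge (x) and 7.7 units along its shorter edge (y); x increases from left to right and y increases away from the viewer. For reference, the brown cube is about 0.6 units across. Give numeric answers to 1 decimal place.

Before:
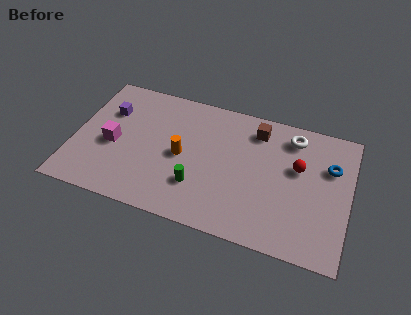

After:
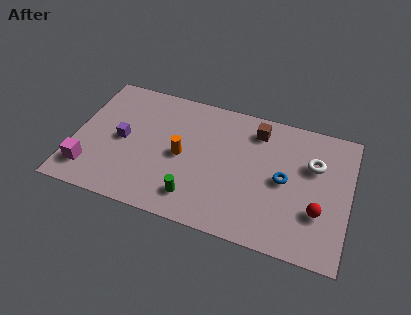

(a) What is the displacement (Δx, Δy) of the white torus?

(1.1, -1.3)

From the two frames, the white torus sits at roughly (10.3, 6.4) before and (11.4, 5.1) after.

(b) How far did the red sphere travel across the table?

2.5

The red sphere moved from about (10.7, 4.7) to (11.8, 2.5), a distance of √(1.1² + 2.2²) ≈ 2.5.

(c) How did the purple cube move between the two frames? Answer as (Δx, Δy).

(0.8, -1.5)

The purple cube started near (1.5, 5.3) and ended near (2.3, 3.8).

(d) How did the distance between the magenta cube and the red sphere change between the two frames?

+2.0

Before: roughly 8.9 units apart; after: 10.9. That's 2.0 units further apart.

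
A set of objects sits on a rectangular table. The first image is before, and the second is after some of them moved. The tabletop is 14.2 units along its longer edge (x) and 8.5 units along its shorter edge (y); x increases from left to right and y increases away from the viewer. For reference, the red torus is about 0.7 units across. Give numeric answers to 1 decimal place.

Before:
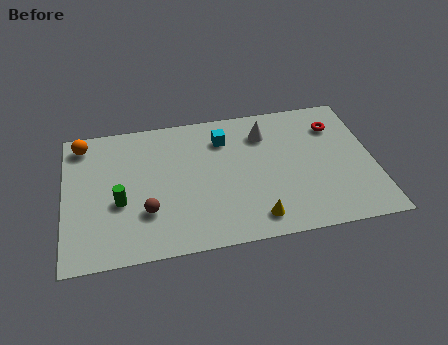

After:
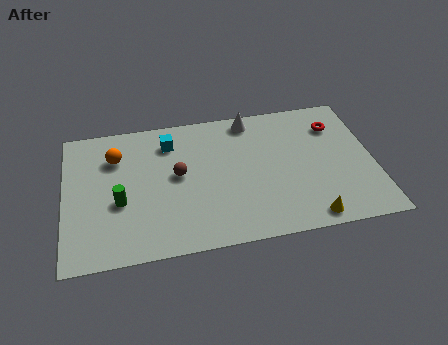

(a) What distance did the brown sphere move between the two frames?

2.5

From (3.7, 2.6) to (5.2, 4.6), the brown sphere covered √(1.5² + 2.0²) ≈ 2.5 units.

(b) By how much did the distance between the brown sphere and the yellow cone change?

+1.8

They were about 5.1 units apart before and 6.9 after — 1.8 units further apart.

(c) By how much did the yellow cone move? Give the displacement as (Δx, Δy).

(2.4, -0.4)

From the two frames, the yellow cone sits at roughly (8.6, 1.3) before and (11.0, 0.9) after.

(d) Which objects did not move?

the red torus and the green cylinder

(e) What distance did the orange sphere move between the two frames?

1.9

The orange sphere moved from about (0.9, 7.3) to (2.4, 6.2), a distance of √(1.5² + 1.1²) ≈ 1.9.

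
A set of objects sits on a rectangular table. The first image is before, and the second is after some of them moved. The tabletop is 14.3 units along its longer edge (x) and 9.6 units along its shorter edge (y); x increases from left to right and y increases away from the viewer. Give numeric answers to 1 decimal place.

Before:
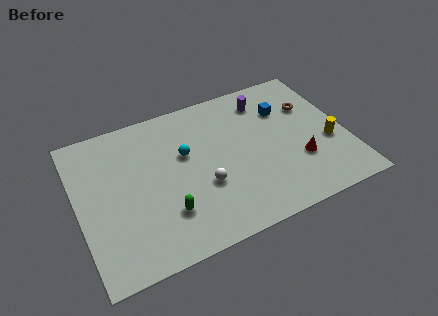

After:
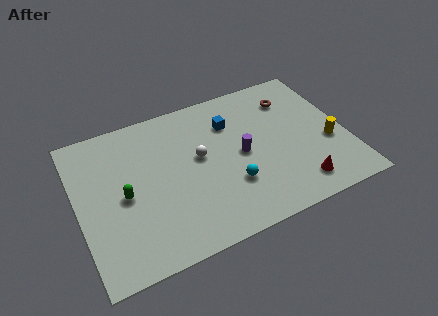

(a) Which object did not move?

the yellow cylinder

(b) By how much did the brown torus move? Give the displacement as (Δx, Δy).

(-0.9, 0.9)

From the two frames, the brown torus sits at roughly (12.7, 6.5) before and (11.8, 7.4) after.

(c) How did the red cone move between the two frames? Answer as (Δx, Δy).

(-0.3, -1.5)

The red cone started near (11.6, 3.1) and ended near (11.3, 1.6).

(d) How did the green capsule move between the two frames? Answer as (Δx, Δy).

(-2.0, 1.9)

The green capsule was at about (4.4, 2.6) and moved to about (2.4, 4.5).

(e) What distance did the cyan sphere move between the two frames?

3.6

From (5.8, 5.9) to (7.9, 3.0), the cyan sphere covered √(2.1² + 2.9²) ≈ 3.6 units.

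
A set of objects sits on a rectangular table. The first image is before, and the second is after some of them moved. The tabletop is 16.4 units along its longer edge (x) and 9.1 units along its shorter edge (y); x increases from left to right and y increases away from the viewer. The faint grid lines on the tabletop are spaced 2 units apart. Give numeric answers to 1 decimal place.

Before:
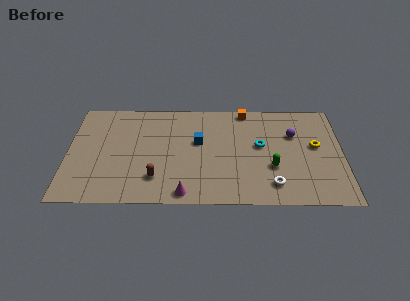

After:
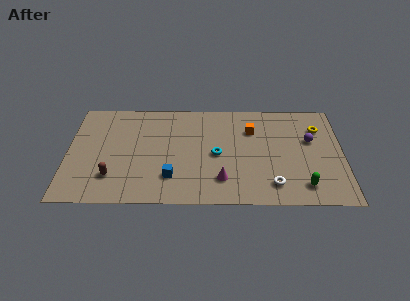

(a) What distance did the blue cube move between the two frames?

3.5

The blue cube was near (7.8, 5.4) before and (6.2, 2.3) after, so it travelled √(1.6² + 3.1²) ≈ 3.5 units.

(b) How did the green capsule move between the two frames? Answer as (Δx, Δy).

(1.8, -1.6)

From the two frames, the green capsule sits at roughly (12.2, 3.2) before and (14.0, 1.6) after.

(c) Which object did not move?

the white torus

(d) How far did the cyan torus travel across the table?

2.7

The cyan torus moved from about (11.5, 5.1) to (8.9, 4.3), a distance of √(2.6² + 0.8²) ≈ 2.7.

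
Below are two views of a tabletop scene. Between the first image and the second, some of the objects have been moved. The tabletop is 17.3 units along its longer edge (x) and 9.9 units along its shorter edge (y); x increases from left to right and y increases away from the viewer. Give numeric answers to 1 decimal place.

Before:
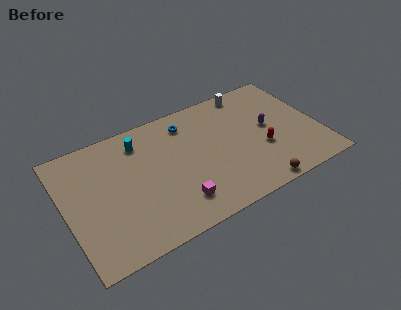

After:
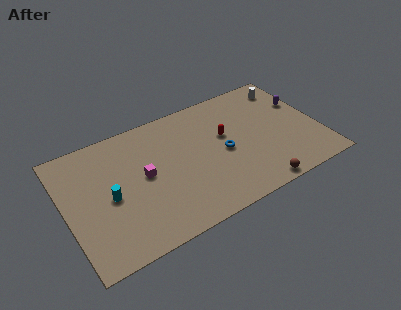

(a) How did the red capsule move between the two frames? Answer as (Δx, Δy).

(-2.3, 2.2)

From the two frames, the red capsule sits at roughly (13.3, 3.7) before and (11.0, 5.9) after.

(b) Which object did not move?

the brown sphere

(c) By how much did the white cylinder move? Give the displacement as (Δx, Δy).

(2.6, -0.7)

The white cylinder started near (13.2, 8.9) and ended near (15.8, 8.2).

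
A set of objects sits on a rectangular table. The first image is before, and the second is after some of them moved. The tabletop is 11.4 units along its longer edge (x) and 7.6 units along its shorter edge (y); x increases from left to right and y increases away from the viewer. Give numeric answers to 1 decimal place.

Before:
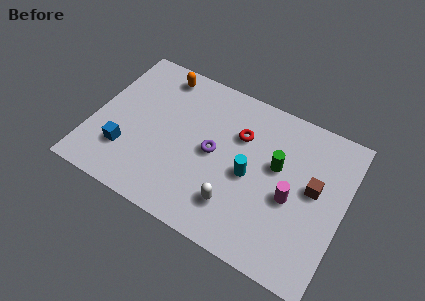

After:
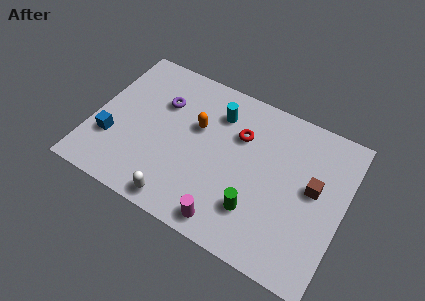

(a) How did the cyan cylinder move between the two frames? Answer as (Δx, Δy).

(-1.8, 2.3)

The cyan cylinder started near (7.2, 3.5) and ended near (5.4, 5.8).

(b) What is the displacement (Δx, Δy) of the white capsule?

(-2.4, -1.0)

The white capsule started near (6.8, 1.8) and ended near (4.4, 0.8).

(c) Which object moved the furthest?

the magenta cylinder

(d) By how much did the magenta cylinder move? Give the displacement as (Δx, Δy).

(-2.5, -2.4)

The magenta cylinder started near (9.1, 3.3) and ended near (6.6, 0.9).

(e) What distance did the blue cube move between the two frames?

0.8

From (1.7, 2.1) to (1.0, 2.4), the blue cube covered √(0.7² + 0.3²) ≈ 0.8 units.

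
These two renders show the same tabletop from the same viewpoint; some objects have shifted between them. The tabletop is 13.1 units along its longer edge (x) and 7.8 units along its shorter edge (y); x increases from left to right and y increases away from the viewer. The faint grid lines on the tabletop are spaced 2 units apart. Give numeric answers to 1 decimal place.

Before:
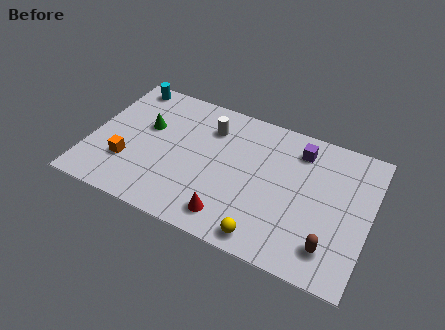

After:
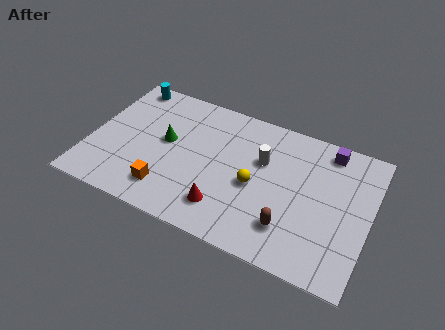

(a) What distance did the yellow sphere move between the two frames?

2.7

From (8.6, 0.9) to (7.8, 3.5), the yellow sphere covered √(0.8² + 2.6²) ≈ 2.7 units.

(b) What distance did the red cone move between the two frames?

0.5

From (6.9, 1.3) to (6.6, 1.7), the red cone covered √(0.3² + 0.4²) ≈ 0.5 units.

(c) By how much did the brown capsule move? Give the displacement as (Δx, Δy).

(-1.9, 0.3)

The brown capsule was at about (11.5, 1.6) and moved to about (9.6, 1.9).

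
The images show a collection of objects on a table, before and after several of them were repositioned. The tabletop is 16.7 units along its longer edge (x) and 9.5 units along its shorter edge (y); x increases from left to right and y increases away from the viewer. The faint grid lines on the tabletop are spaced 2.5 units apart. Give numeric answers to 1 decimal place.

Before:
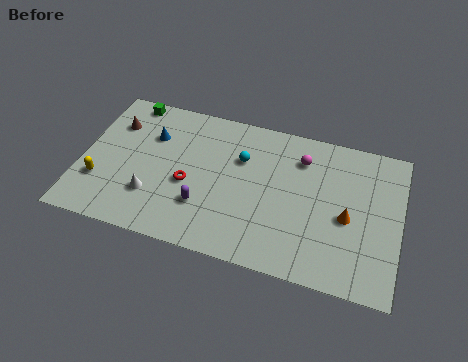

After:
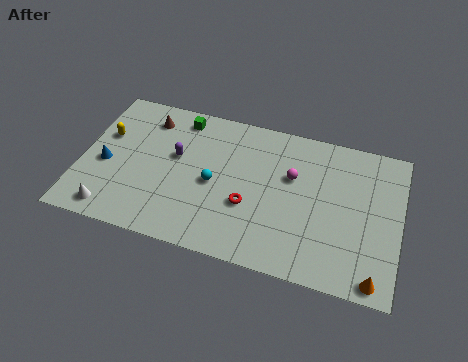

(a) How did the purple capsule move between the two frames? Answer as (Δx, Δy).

(-1.7, 2.8)

The purple capsule was at about (6.6, 2.8) and moved to about (4.9, 5.6).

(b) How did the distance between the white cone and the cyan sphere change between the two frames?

+0.3

They were about 5.7 units apart before and 6.0 after — 0.3 units further apart.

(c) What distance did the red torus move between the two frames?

3.2

The red torus moved from about (5.7, 4.0) to (8.9, 3.5), a distance of √(3.2² + 0.5²) ≈ 3.2.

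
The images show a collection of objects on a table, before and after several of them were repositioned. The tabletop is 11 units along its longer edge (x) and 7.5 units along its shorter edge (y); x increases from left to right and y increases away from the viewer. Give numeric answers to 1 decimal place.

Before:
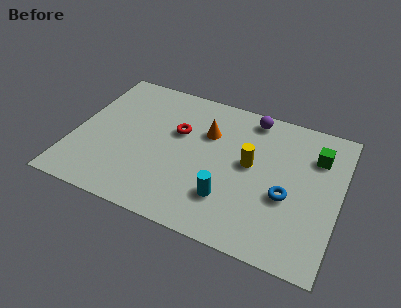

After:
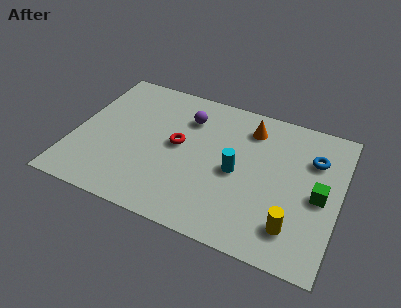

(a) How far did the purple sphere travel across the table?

2.8

From (7.1, 6.6) to (4.5, 5.6), the purple sphere covered √(2.6² + 1.0²) ≈ 2.8 units.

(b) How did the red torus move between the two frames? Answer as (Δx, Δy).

(0.1, -0.7)

The red torus was at about (4.2, 4.7) and moved to about (4.3, 4.0).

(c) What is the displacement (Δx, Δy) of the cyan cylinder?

(0.2, 1.5)

The cyan cylinder started near (6.6, 2.0) and ended near (6.8, 3.5).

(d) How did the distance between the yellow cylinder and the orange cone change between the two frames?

+2.8

Before: roughly 2.1 units apart; after: 4.9. That's 2.8 units further apart.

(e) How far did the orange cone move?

1.9

The orange cone was near (5.4, 5.1) before and (7.1, 6.0) after, so it travelled √(1.7² + 0.9²) ≈ 1.9 units.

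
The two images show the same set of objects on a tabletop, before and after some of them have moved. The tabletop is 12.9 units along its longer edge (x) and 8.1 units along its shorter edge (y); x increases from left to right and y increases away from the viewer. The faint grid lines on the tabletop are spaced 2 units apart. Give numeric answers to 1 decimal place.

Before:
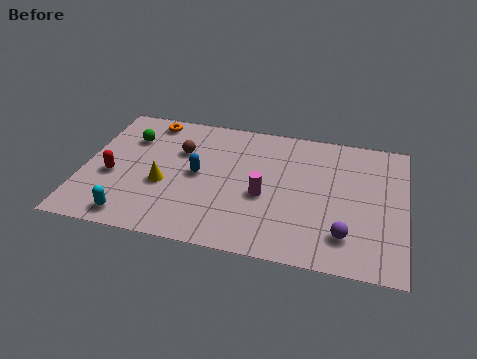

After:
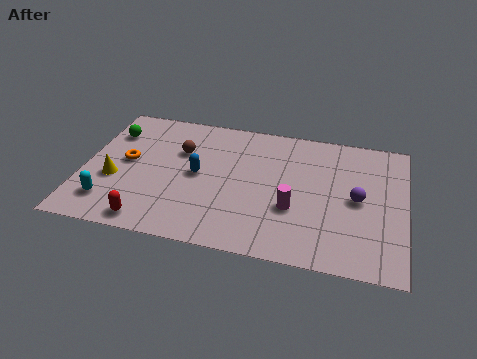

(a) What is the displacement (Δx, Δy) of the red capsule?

(1.7, -2.4)

The red capsule started near (1.2, 3.3) and ended near (2.9, 0.9).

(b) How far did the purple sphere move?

2.2

From (10.6, 1.8) to (11.0, 4.0), the purple sphere covered √(0.4² + 2.2²) ≈ 2.2 units.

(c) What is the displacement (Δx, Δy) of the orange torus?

(-0.7, -2.8)

The orange torus started near (2.4, 7.1) and ended near (1.7, 4.3).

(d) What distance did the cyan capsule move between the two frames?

1.2

From (2.2, 1.0) to (1.2, 1.7), the cyan capsule covered √(1.0² + 0.7²) ≈ 1.2 units.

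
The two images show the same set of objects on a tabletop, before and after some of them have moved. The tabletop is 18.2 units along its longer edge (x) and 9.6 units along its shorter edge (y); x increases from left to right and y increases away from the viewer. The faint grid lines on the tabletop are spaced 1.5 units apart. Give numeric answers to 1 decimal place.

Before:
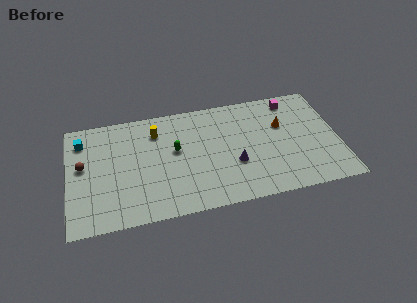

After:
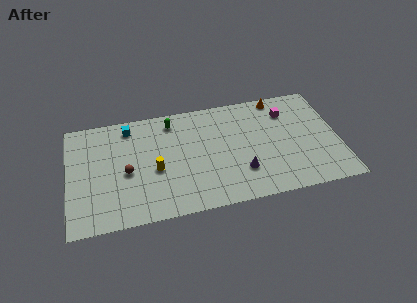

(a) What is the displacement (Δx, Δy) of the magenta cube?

(-0.4, -1.0)

From the two frames, the magenta cube sits at roughly (15.3, 8.3) before and (14.9, 7.3) after.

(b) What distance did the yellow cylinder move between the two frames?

3.3

From (6.0, 7.4) to (5.8, 4.1), the yellow cylinder covered √(0.2² + 3.3²) ≈ 3.3 units.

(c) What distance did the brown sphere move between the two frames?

3.1

From (1.0, 5.4) to (3.9, 4.3), the brown sphere covered √(2.9² + 1.1²) ≈ 3.1 units.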